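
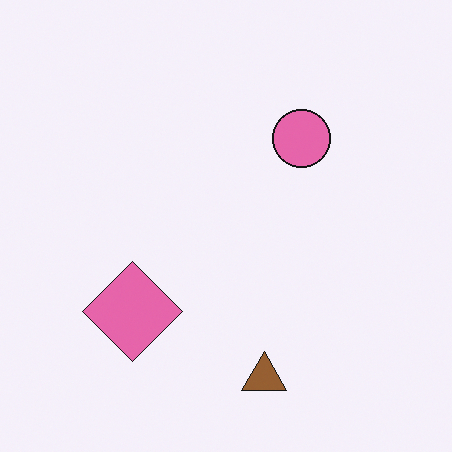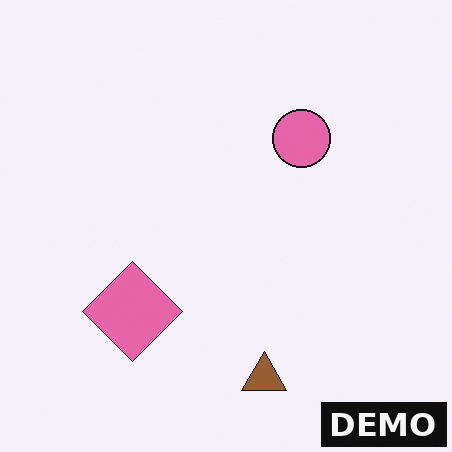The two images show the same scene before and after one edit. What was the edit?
Watermarked with the text "DEMO" in the lower-right corner.

A dark label reading "DEMO" appears in the lower-right corner.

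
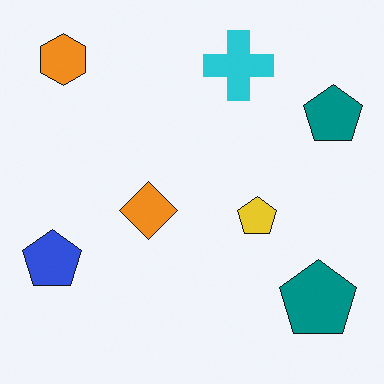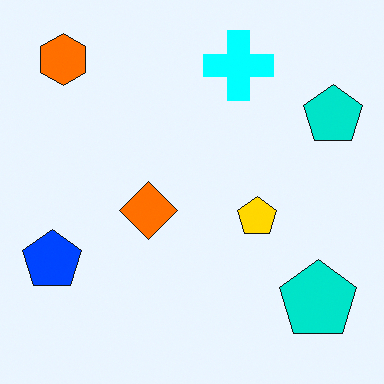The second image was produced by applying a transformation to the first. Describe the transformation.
Made much more vivid (saturation change).

All colors are more vivid — a global saturation change.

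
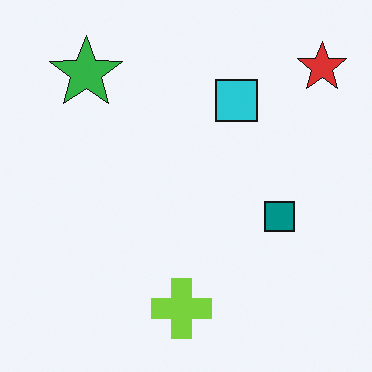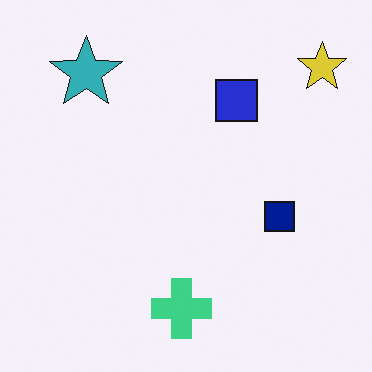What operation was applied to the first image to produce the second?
The second image is the first hue-shifted by a small amount.

Every shape's color has rotated by the same amount around the hue wheel — a uniform hue shift.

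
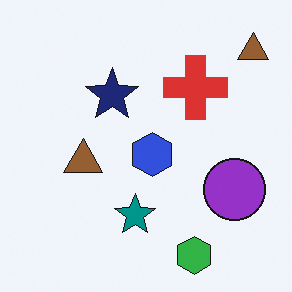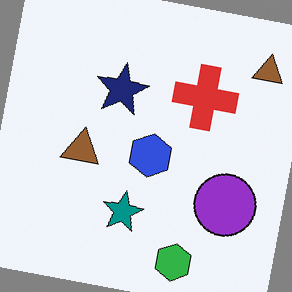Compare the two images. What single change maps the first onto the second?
Rotated clockwise by a few degrees.

Every shape is tilted by the same angle and the image corners show triangular fill wedges — a whole-image rotation by a non-right angle.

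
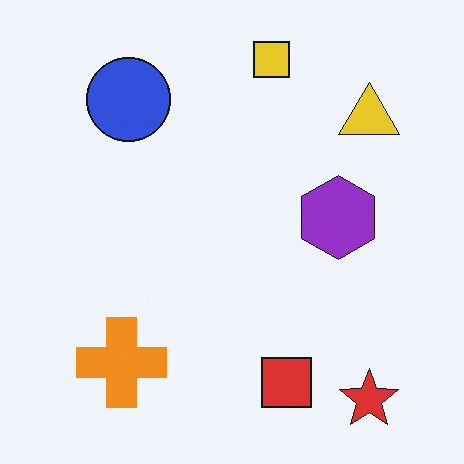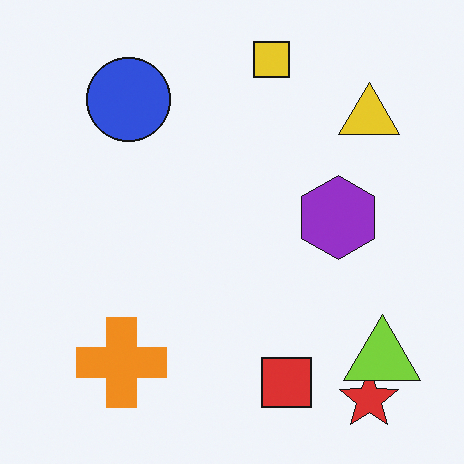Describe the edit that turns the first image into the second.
This is the original image overlaid with an additional lime triangle.

A lime triangle appears in the second image that is absent from the first.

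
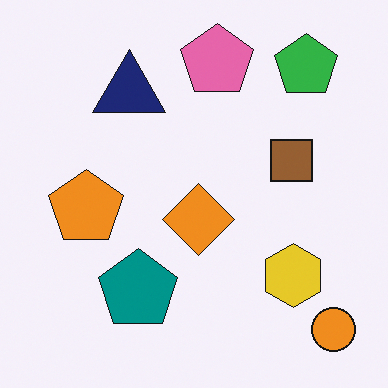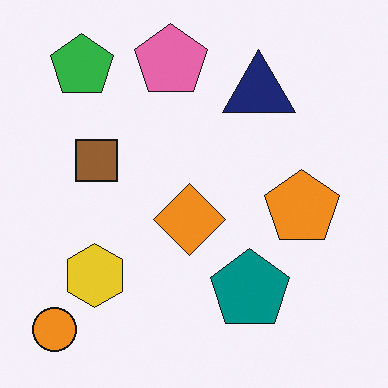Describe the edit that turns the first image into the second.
The second image is the first flipped horizontally (left ↔ right).

The orange circle is in the bottom-right of the first image and the bottom-left of the second — shapes on opposite sides of the vertical midline have swapped in a mirror flip.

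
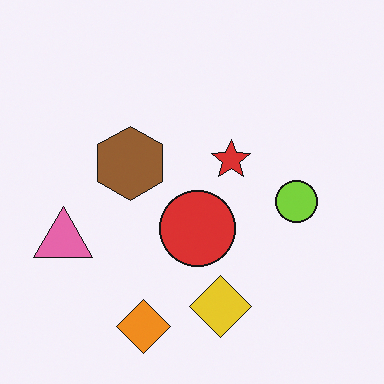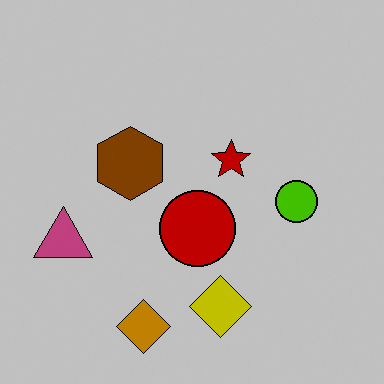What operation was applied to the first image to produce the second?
The transformation is: aggressively posterized.

Each flat color has snapped to a coarser quantized level — most visibly, the near-white background has dropped to a flat grey.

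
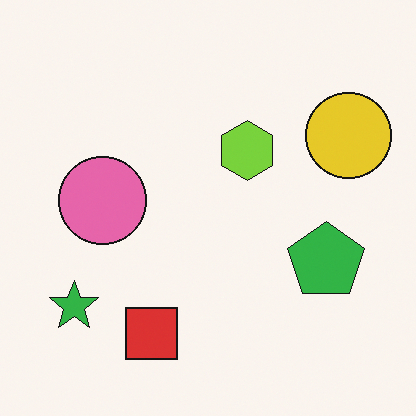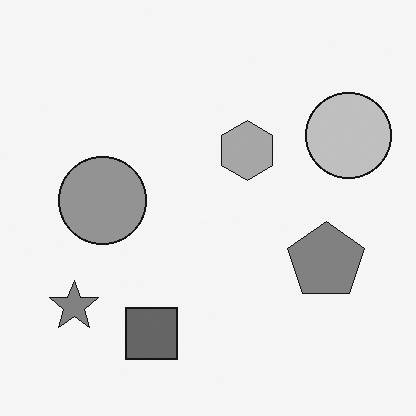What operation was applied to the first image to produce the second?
The transformation is: converted to grayscale.

All color is removed — every shape is now a shade of grey.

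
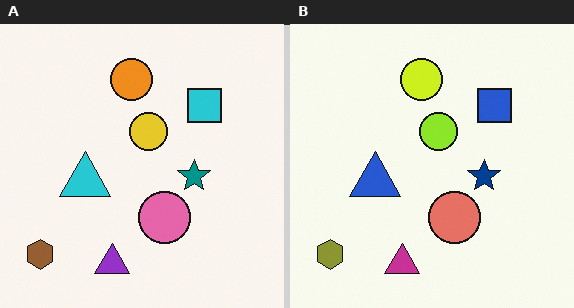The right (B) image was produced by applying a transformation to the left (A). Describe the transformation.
Hue-shifted slightly.

Every shape's color has rotated by the same amount around the hue wheel — a uniform hue shift.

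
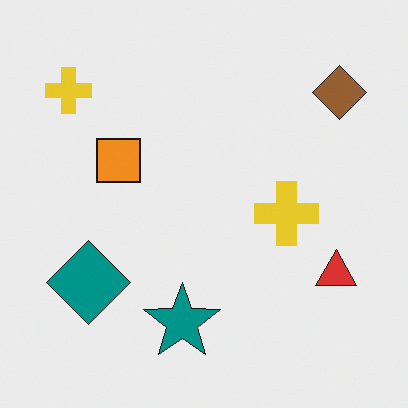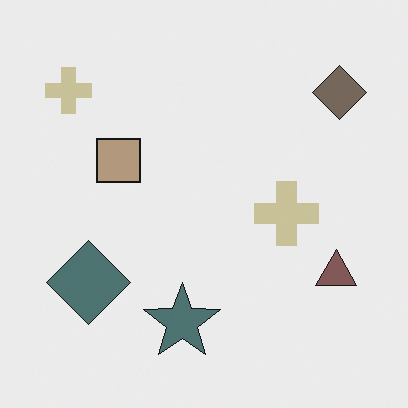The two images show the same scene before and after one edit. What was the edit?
The second image is the first made much more muted (saturation change).

All colors are more muted and greyish — a global saturation change.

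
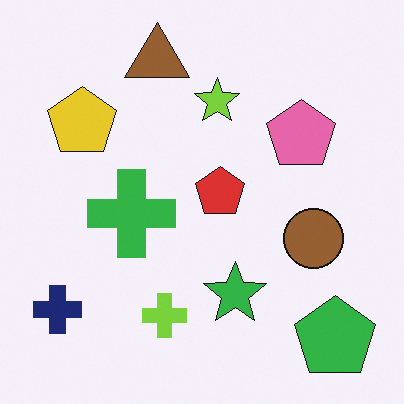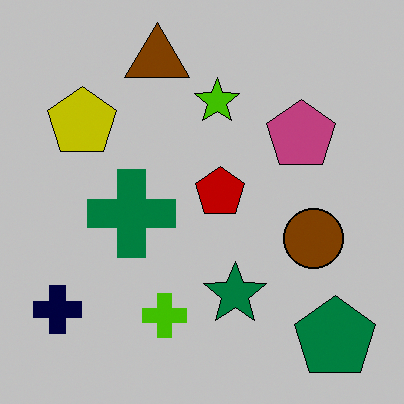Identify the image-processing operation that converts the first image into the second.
This is the original image heavily posterized to just a handful of flat colors.

Each flat color has snapped to a coarser quantized level — most visibly, the near-white background has dropped to a flat grey.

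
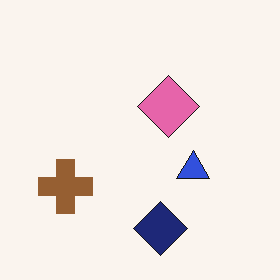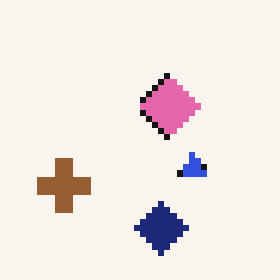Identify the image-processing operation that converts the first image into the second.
This is the original image pixelated into visible square blocks.

Shapes are reduced to large square blocks; fine edges and outlines are lost — a downscale-then-upscale (mosaic) effect.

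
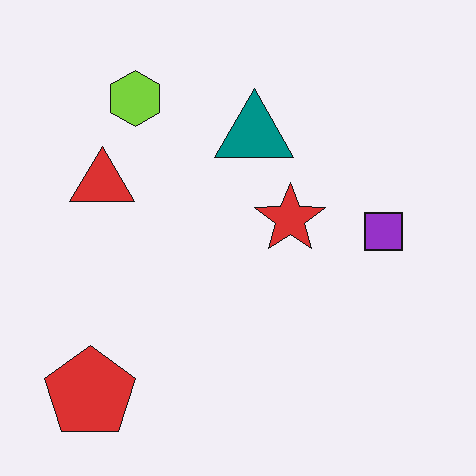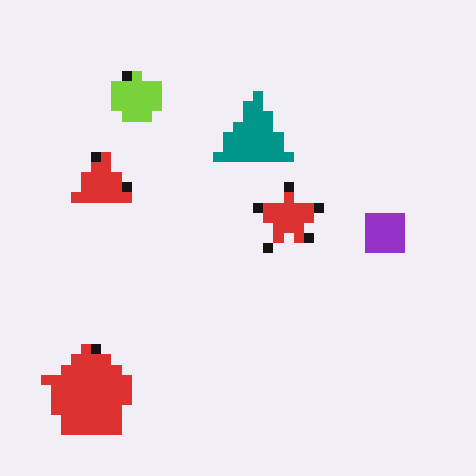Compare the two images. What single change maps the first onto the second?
The transformation is: coarsely pixelated.

Shapes are reduced to large square blocks; fine edges and outlines are lost — a downscale-then-upscale (mosaic) effect.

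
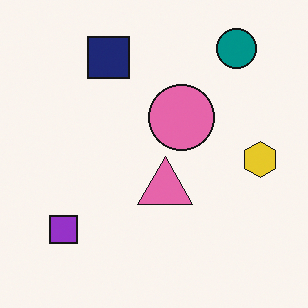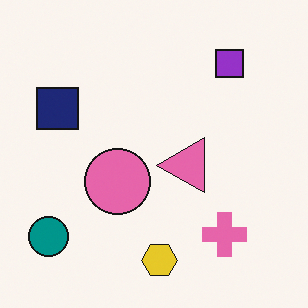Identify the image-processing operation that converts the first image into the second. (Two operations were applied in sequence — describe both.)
The image was transposed (reflected across the top-left ↔ bottom-right diagonal), then overlaid with an additional pink cross.

Shapes have swapped their row and column positions — what was in the top-right is now in the bottom-left — a diagonal reflection. A pink cross appears in the second image that is absent from the first.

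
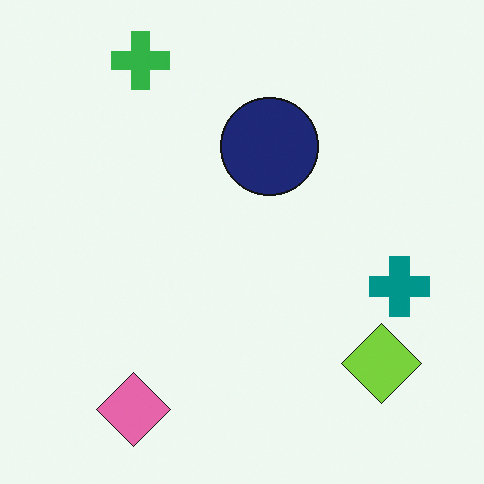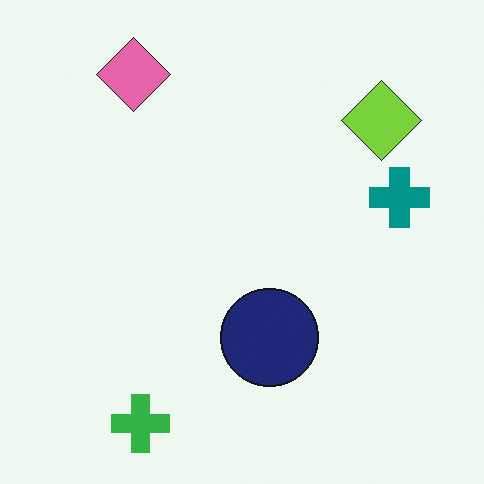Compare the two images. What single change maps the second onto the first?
It was flipped vertically (top ↔ bottom).

The green cross is in the bottom-left of the second image and the top-left of the first — shapes on opposite sides of the horizontal midline have swapped in a mirror flip.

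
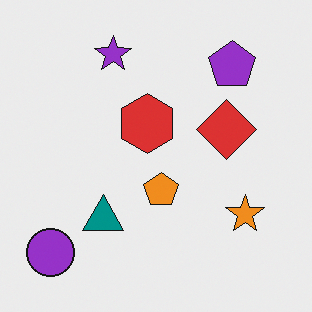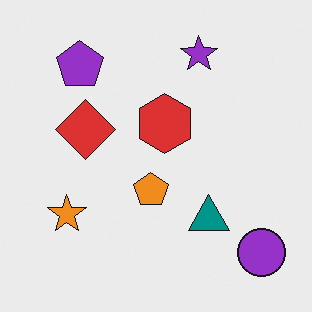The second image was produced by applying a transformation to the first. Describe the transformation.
It was flipped horizontally (left ↔ right).

The purple circle is in the bottom-left of the first image and the bottom-right of the second — shapes on opposite sides of the vertical midline have swapped in a mirror flip.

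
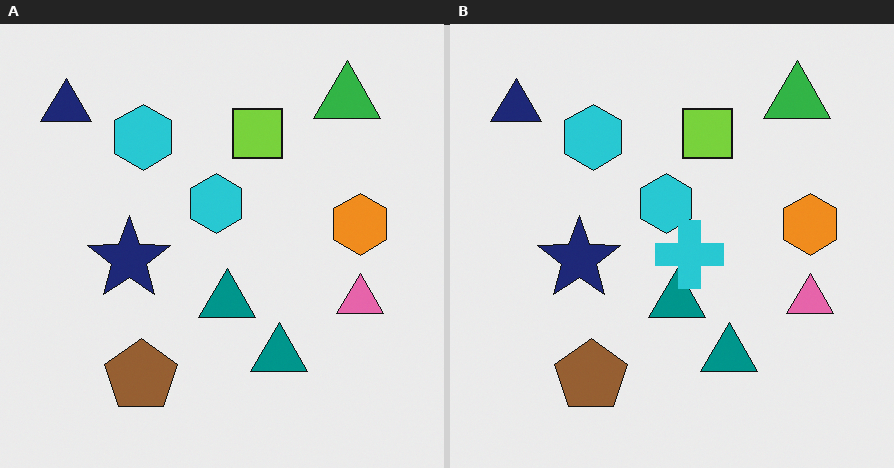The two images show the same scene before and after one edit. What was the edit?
The transformation is: overlaid with an additional cyan cross.

A cyan cross appears in the right (B) image that is absent from the left (A).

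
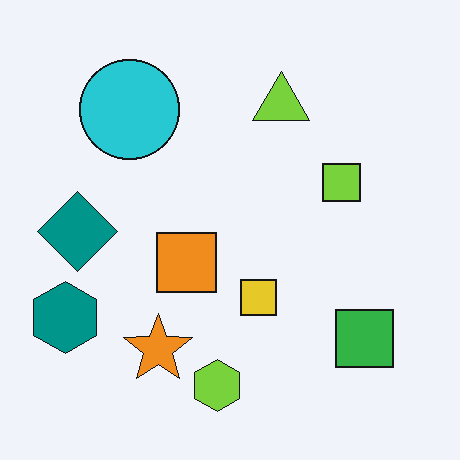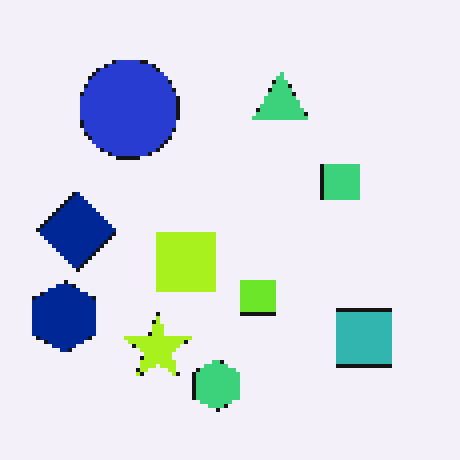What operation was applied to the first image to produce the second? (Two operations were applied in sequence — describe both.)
The image was hue-shifted slightly, then lightly pixelated (a mild mosaic effect).

Every shape's color has rotated by the same amount around the hue wheel — a uniform hue shift. Shapes are reduced to large square blocks; fine edges and outlines are lost — a downscale-then-upscale (mosaic) effect.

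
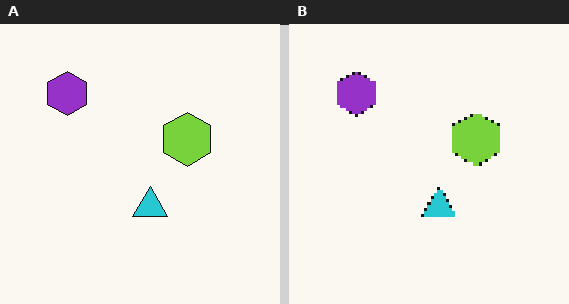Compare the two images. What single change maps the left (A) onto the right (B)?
Lightly pixelated (a mild mosaic effect).

Shapes are reduced to large square blocks; fine edges and outlines are lost — a downscale-then-upscale (mosaic) effect.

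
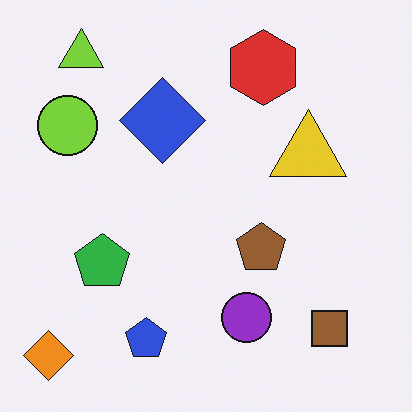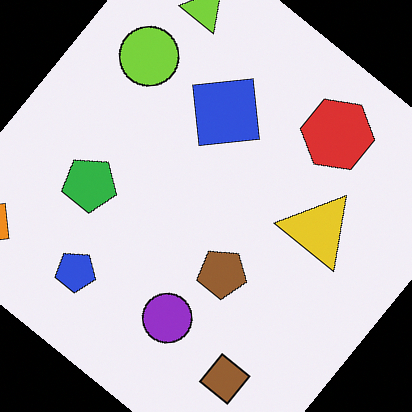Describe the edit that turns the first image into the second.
This is the original image rotated clockwise by a large amount — several tens of degrees.

Every shape is tilted by the same angle and the image corners show triangular fill wedges — a whole-image rotation by a non-right angle.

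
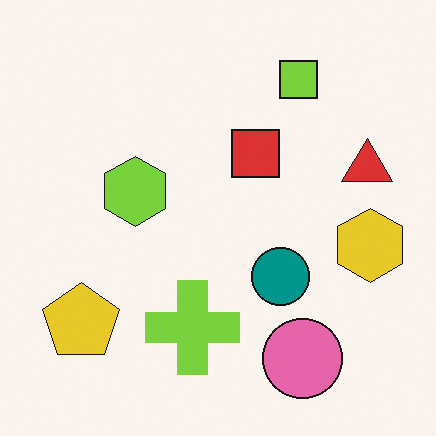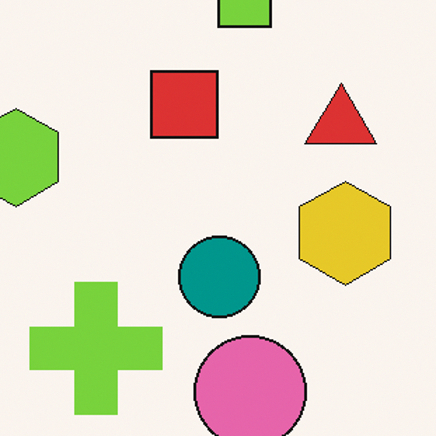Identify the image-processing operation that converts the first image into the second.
The image was cropped to a modestly smaller region and rescaled.

The visible shapes are larger and the field of view is narrower; shapes near the original edges may be partly or wholly outside the frame — a crop-and-rescale.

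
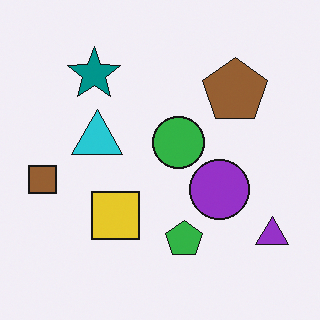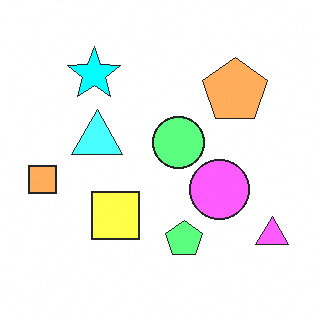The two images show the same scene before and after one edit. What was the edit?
The image was noticeably brightened.

Every pixel — background and shapes alike — is uniformly brightened.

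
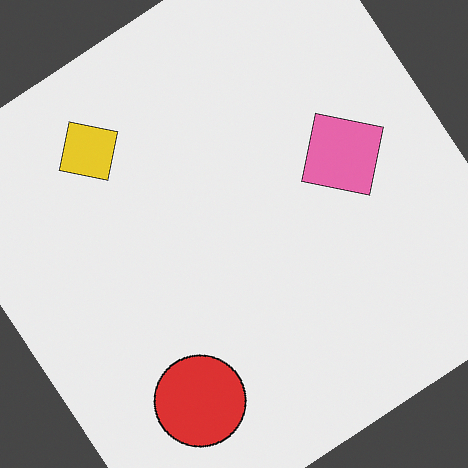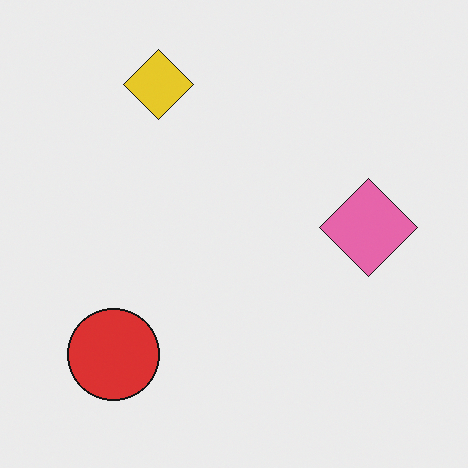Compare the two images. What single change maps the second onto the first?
It was rotated counter-clockwise by a large amount — several tens of degrees.

Every shape is tilted by the same angle and the image corners show triangular fill wedges — a whole-image rotation by a non-right angle.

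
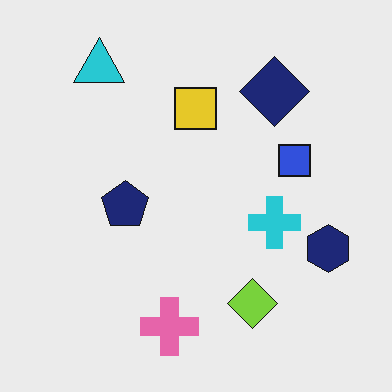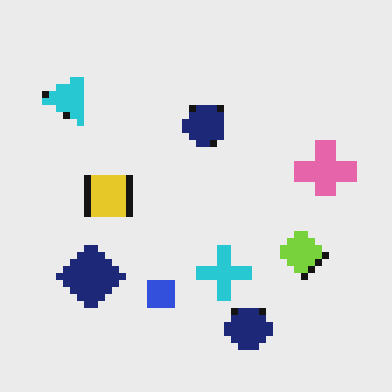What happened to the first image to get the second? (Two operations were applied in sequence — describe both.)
The second image is the first pixelated into visible square blocks, then transposed (reflected across the top-left ↔ bottom-right diagonal).

Shapes are reduced to large square blocks; fine edges and outlines are lost — a downscale-then-upscale (mosaic) effect. Shapes have swapped their row and column positions — what was in the top-right is now in the bottom-left — a diagonal reflection.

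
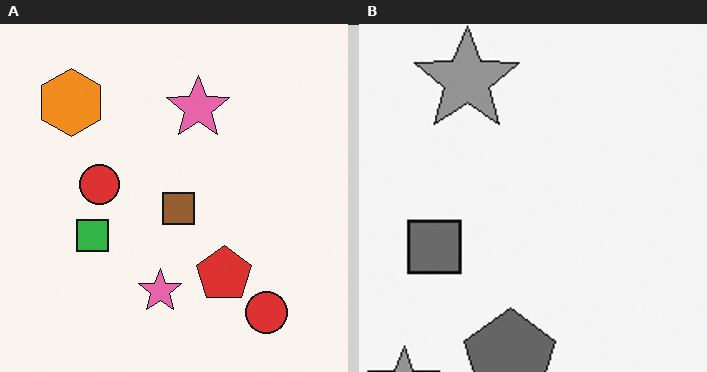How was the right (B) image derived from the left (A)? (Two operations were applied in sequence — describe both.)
The right (B) image is the left (A) converted to grayscale, then cropped to a noticeably smaller region and rescaled.

All color is removed — every shape is now a shade of grey. The visible shapes are larger and the field of view is narrower; shapes near the original edges may be partly or wholly outside the frame — a crop-and-rescale.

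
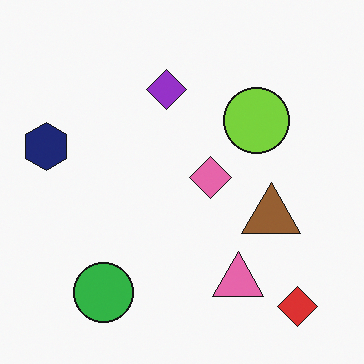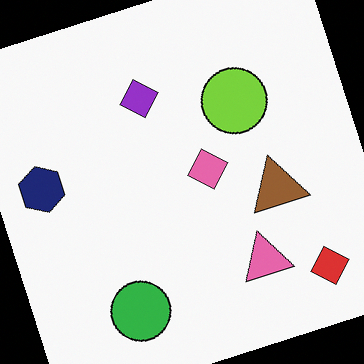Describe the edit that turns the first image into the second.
The transformation is: rotated counter-clockwise by a moderate amount.

Every shape is tilted by the same angle and the image corners show triangular fill wedges — a whole-image rotation by a non-right angle.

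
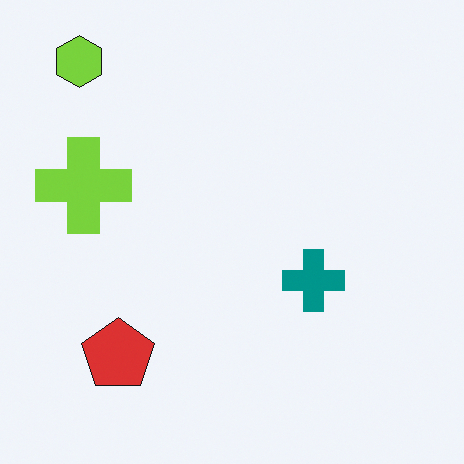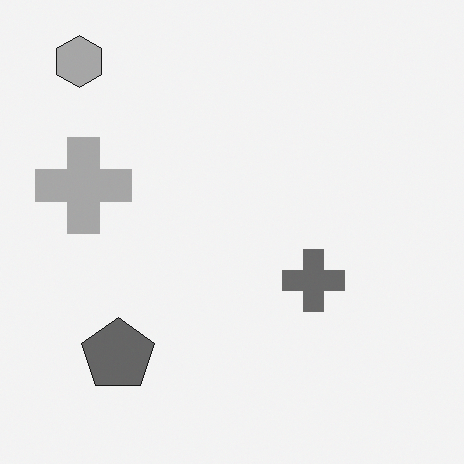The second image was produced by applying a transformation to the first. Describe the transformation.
The image was converted to grayscale.

All color is removed — every shape is now a shade of grey.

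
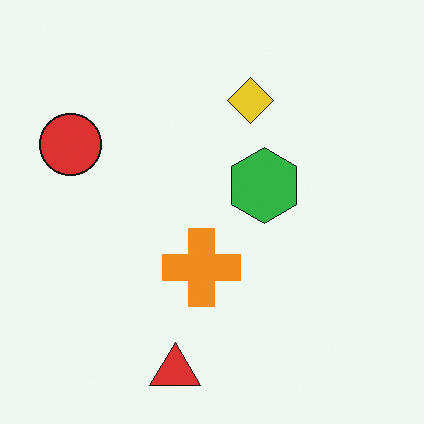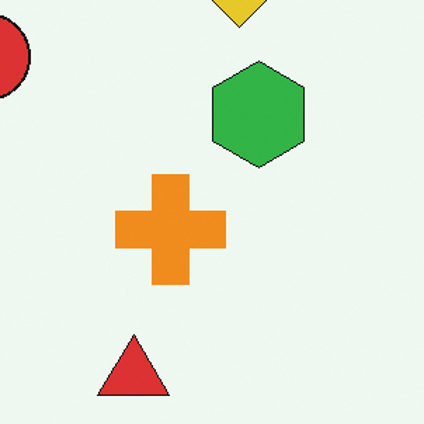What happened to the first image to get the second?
This is the original image cropped slightly and scaled back up.

The visible shapes are larger and the field of view is narrower; shapes near the original edges may be partly or wholly outside the frame — a crop-and-rescale.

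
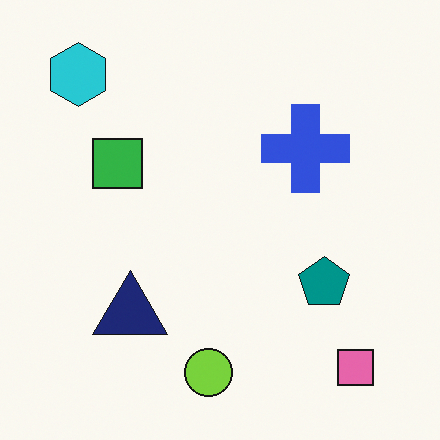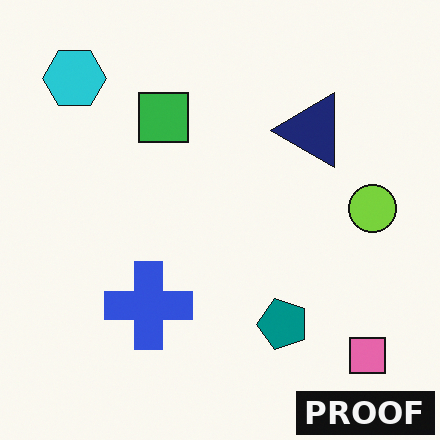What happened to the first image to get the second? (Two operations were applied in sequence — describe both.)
Transposed (reflected across the top-left ↔ bottom-right diagonal), then watermarked with the text "PROOF" in the lower-right corner.

Shapes have swapped their row and column positions — what was in the top-right is now in the bottom-left — a diagonal reflection. A dark label reading "PROOF" appears in the lower-right corner.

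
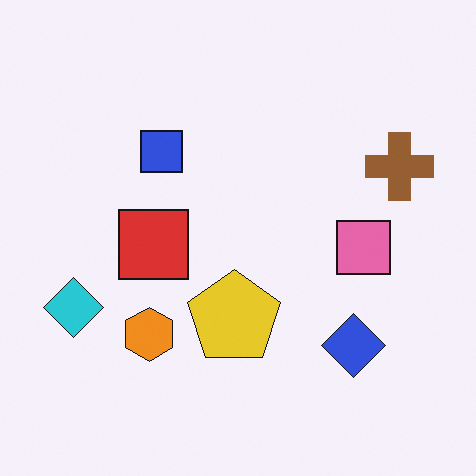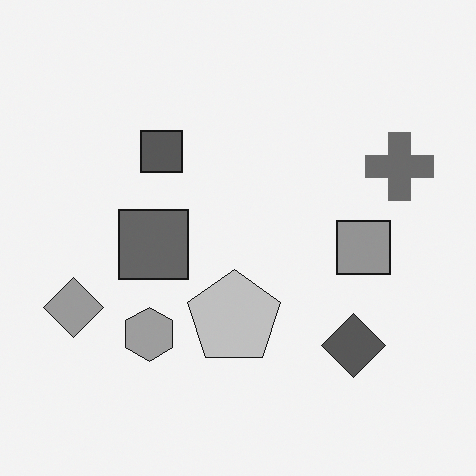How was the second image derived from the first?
It was converted to grayscale.

All color is removed — every shape is now a shade of grey.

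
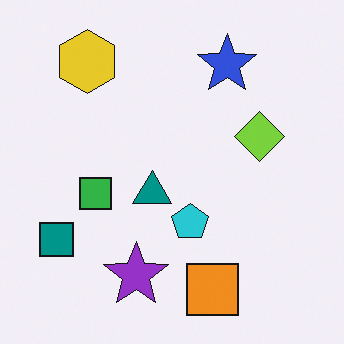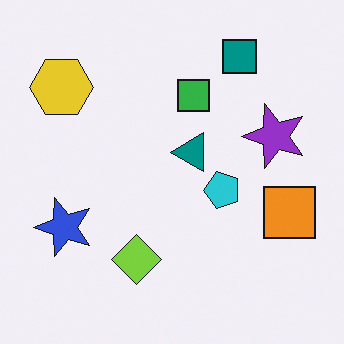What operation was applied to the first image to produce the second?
The image was transposed (reflected across the top-left ↔ bottom-right diagonal).

Shapes have swapped their row and column positions — what was in the top-right is now in the bottom-left — a diagonal reflection.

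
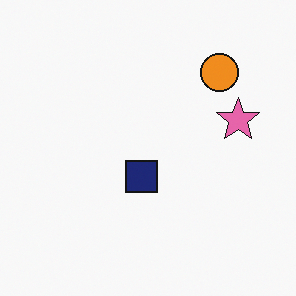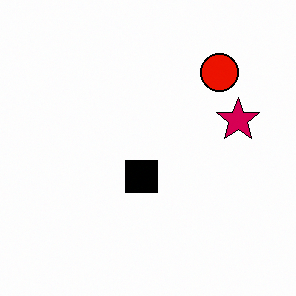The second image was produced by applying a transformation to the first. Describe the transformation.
This is the original image boosted in contrast.

Tones are pushed away from mid-grey across the whole image — a global contrast change.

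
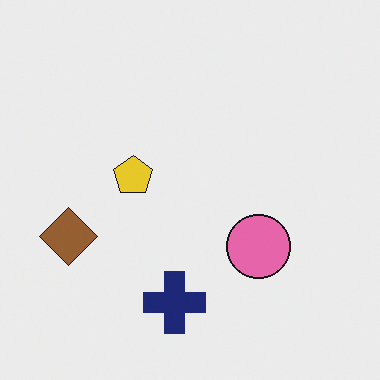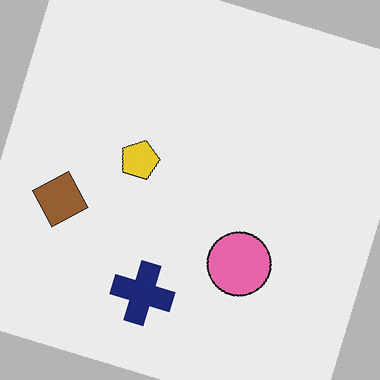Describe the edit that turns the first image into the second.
Rotated clockwise by a moderate amount.

Every shape is tilted by the same angle and the image corners show triangular fill wedges — a whole-image rotation by a non-right angle.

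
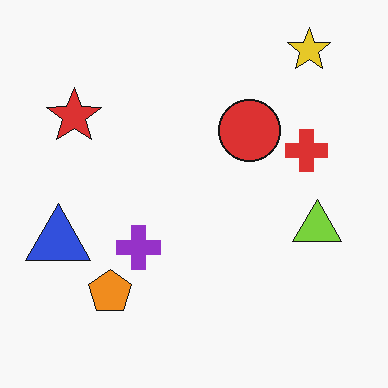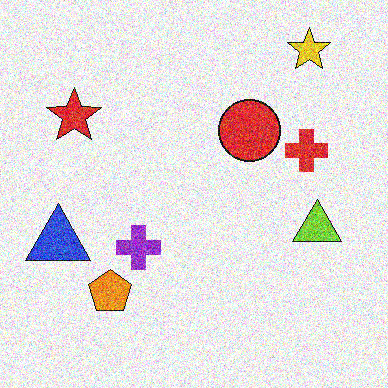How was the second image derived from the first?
The transformation is: degraded with a thick layer of grain.

Random speckle covers the whole image, including the flat background.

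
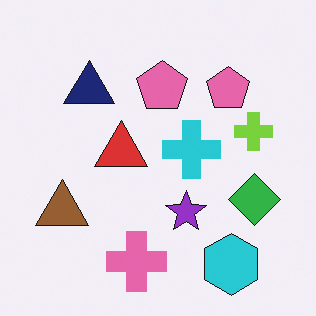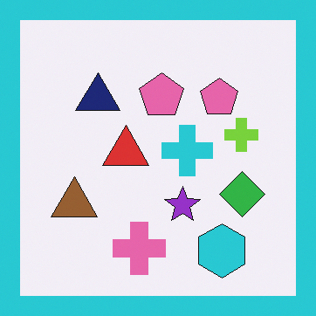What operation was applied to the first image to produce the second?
This is the original image framed with a cyan border.

A solid cyan frame runs around the edge of the second image, with the content slightly shrunk inside it.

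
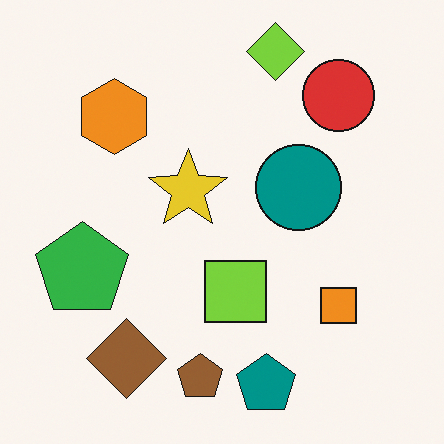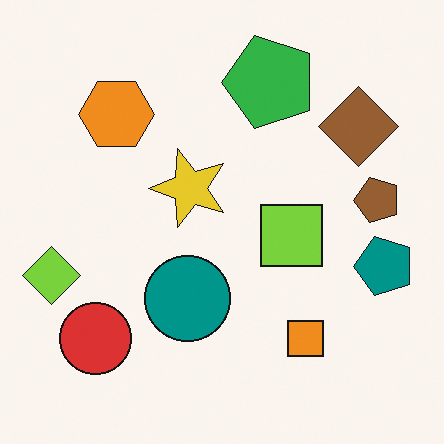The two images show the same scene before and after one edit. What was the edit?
The transformation is: transposed (reflected across the top-left ↔ bottom-right diagonal).

Shapes have swapped their row and column positions — what was in the top-right is now in the bottom-left — a diagonal reflection.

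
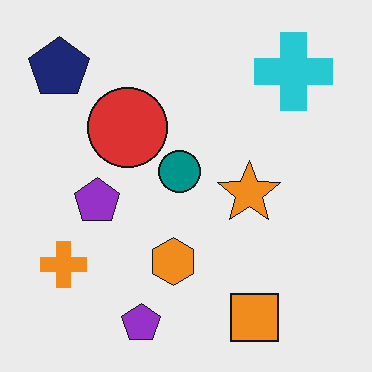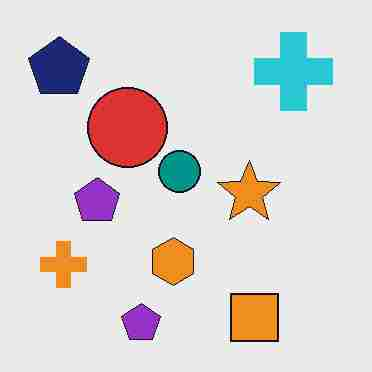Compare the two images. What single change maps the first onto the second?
This is the original image degraded with heavy JPEG compression.

Blocky 8×8 compression artifacts appear around shape edges and the flat background shows ringing — characteristic JPEG degradation.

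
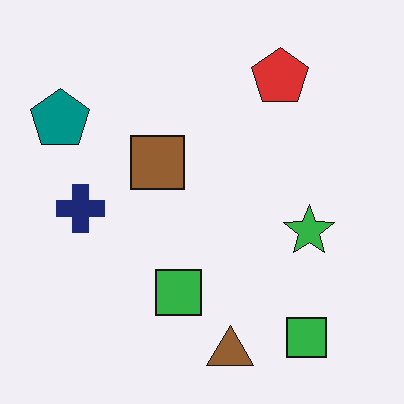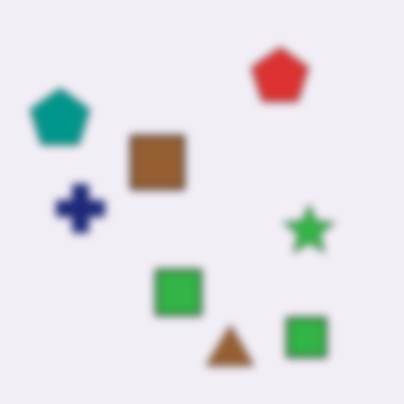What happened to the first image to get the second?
The second image is the first moderately blurred.

Shape edges and outlines are uniformly softened across the whole image.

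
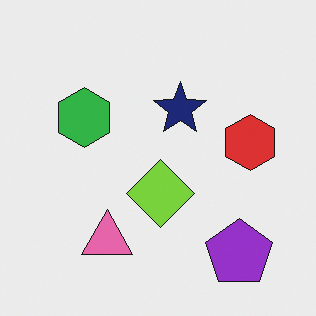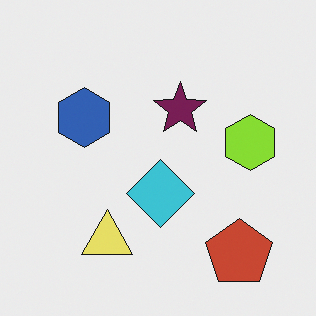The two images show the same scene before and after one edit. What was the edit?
Hue-shifted noticeably.

Every shape's color has rotated by the same amount around the hue wheel — a uniform hue shift.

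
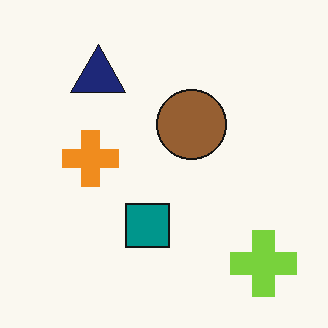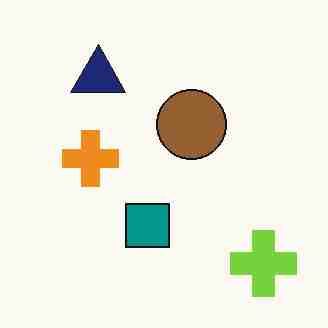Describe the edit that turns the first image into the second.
Heavily JPEG-compressed with obvious blocking artifacts.

Blocky 8×8 compression artifacts appear around shape edges and the flat background shows ringing — characteristic JPEG degradation.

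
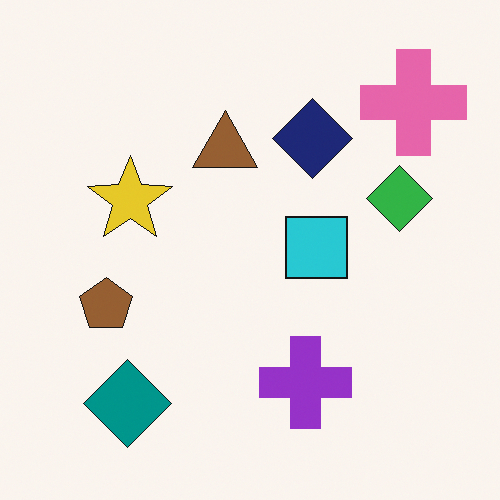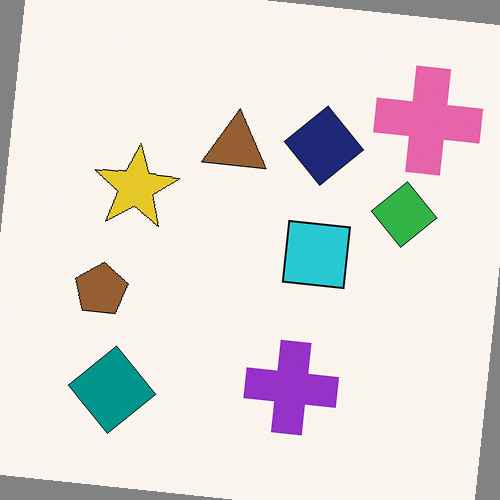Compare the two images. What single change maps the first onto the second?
The image was rotated clockwise by a slight angle.

Every shape is tilted by the same angle and the image corners show triangular fill wedges — a whole-image rotation by a non-right angle.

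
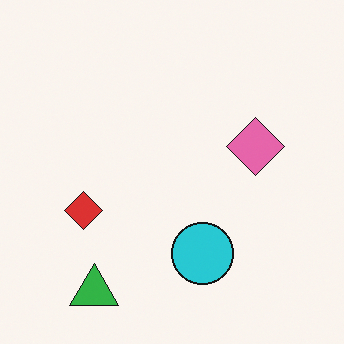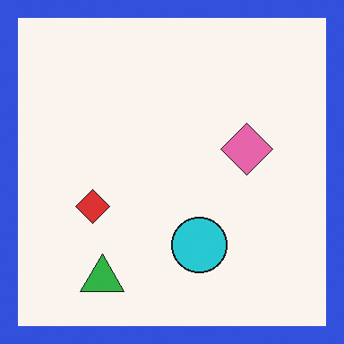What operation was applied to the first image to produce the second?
The second image is the first framed with a blue border.

A solid blue frame runs around the edge of the second image, with the content slightly shrunk inside it.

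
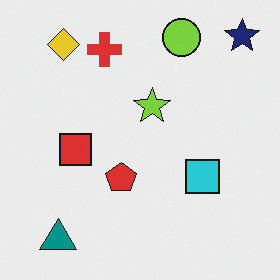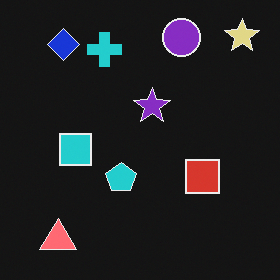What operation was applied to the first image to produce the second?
The transformation is: color-inverted (negative).

The light background has become dark and every shape's color is its complement — a photographic negative.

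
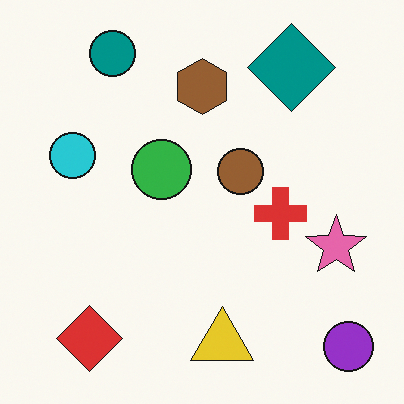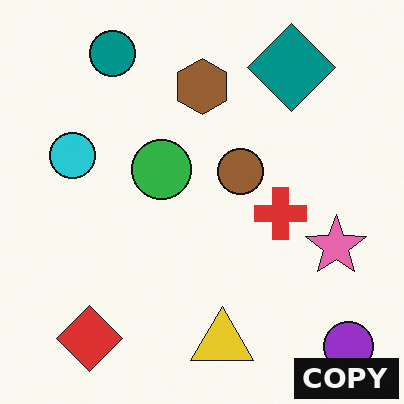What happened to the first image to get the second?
It was watermarked with the text "COPY" in the lower-right corner.

A dark label reading "COPY" appears in the lower-right corner.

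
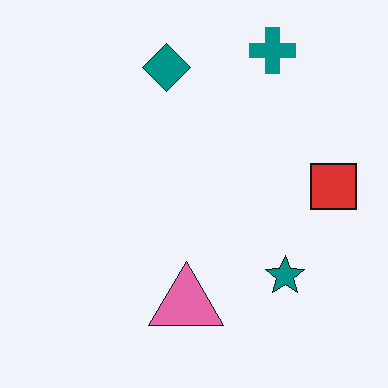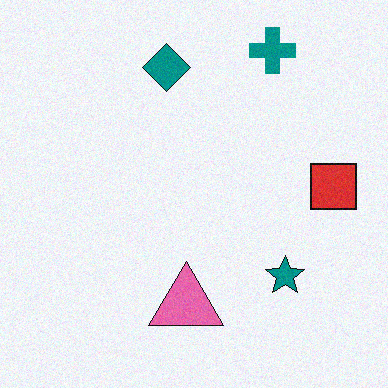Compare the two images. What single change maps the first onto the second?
The transformation is: degraded with a light layer of grain.

Random speckle covers the whole image, including the flat background.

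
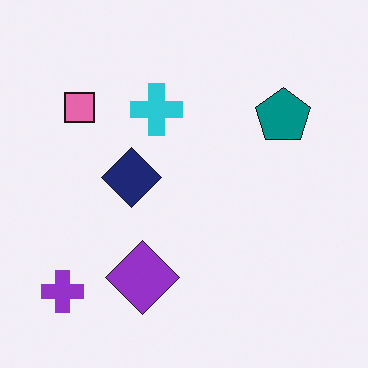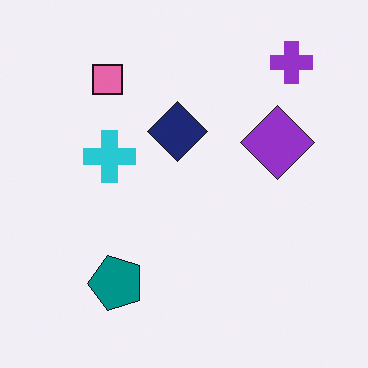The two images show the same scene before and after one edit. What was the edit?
The transformation is: transposed (reflected across the top-left ↔ bottom-right diagonal).

Shapes have swapped their row and column positions — what was in the top-right is now in the bottom-left — a diagonal reflection.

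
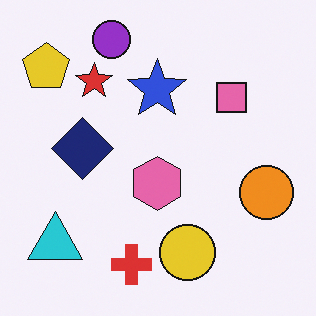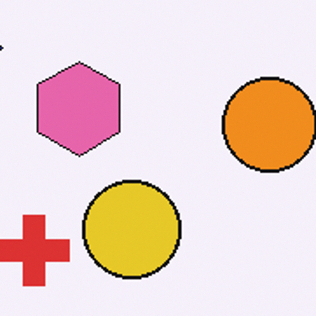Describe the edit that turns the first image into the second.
The second image is the first cropped to a noticeably smaller region and rescaled.

The visible shapes are larger and the field of view is narrower; shapes near the original edges may be partly or wholly outside the frame — a crop-and-rescale.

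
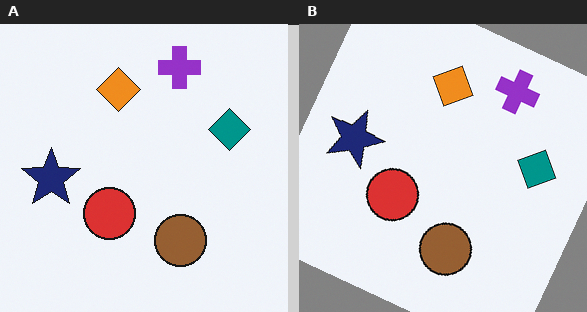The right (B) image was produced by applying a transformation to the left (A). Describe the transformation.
Rotated clockwise by a clearly visible amount.

Every shape is tilted by the same angle and the image corners show triangular fill wedges — a whole-image rotation by a non-right angle.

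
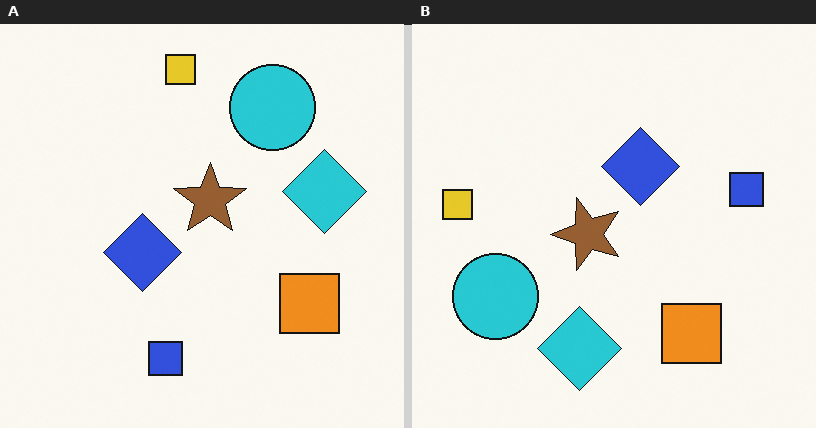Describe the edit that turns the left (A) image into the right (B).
Transposed (reflected across the top-left ↔ bottom-right diagonal).

Shapes have swapped their row and column positions — what was in the top-right is now in the bottom-left — a diagonal reflection.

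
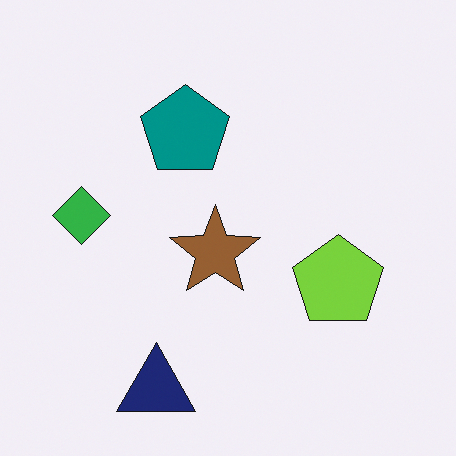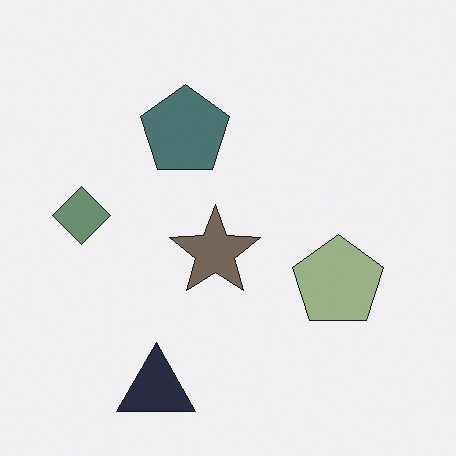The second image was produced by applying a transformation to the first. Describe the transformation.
The image was heavily desaturated.

All colors are more muted and greyish — a global saturation change.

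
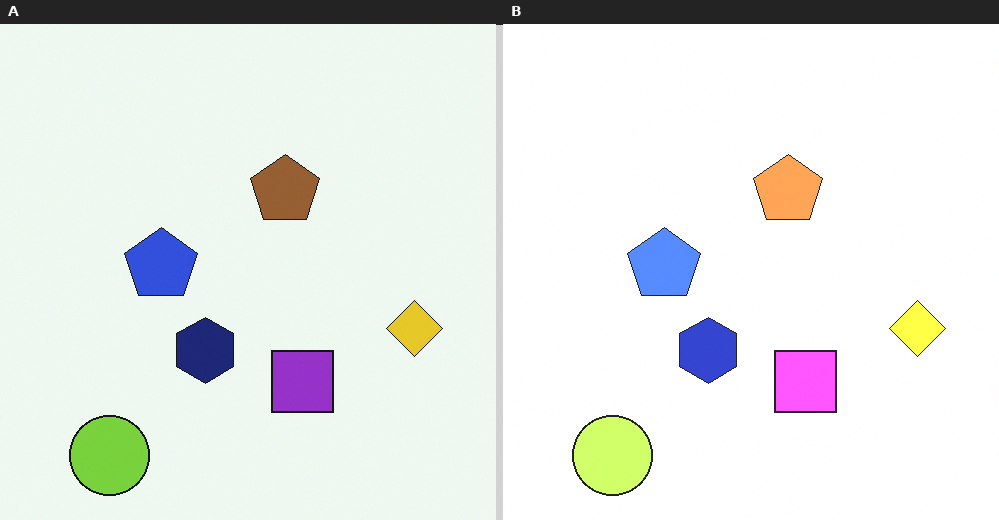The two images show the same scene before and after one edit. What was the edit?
Substantially brightened.

Every pixel — background and shapes alike — is uniformly brightened.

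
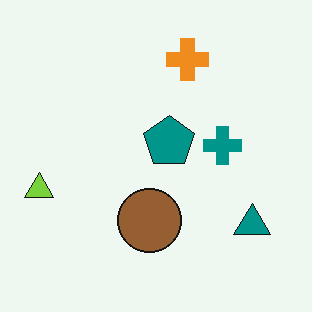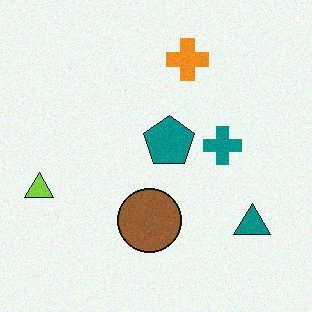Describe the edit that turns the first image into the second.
It was degraded with light additive noise.

Random speckle covers the whole image, including the flat background.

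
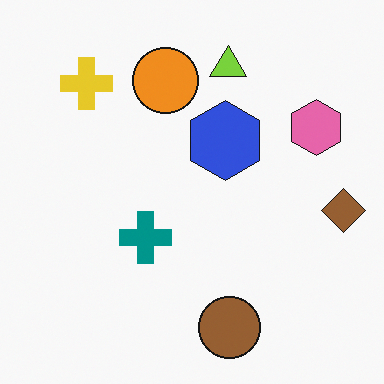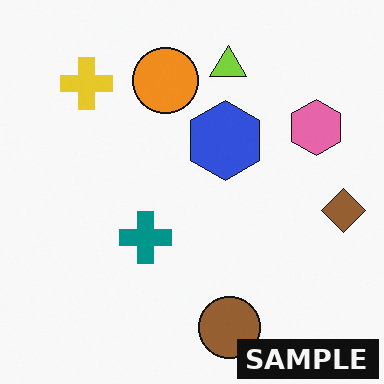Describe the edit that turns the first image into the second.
The transformation is: watermarked with the text "SAMPLE" in the lower-right corner.

A dark label reading "SAMPLE" appears in the lower-right corner.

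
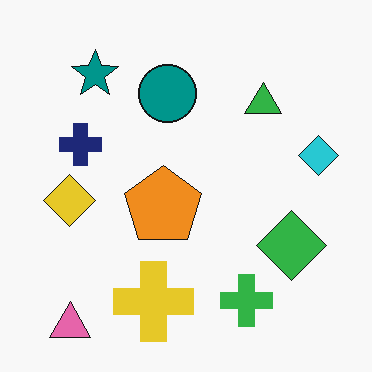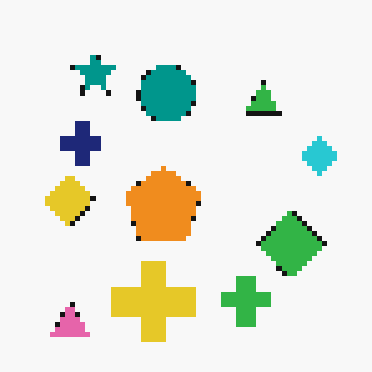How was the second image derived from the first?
The image was lightly pixelated (a mild mosaic effect).

Shapes are reduced to large square blocks; fine edges and outlines are lost — a downscale-then-upscale (mosaic) effect.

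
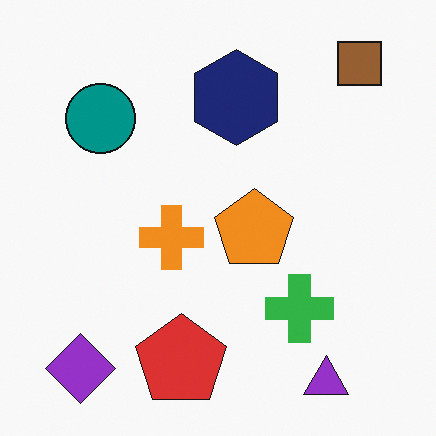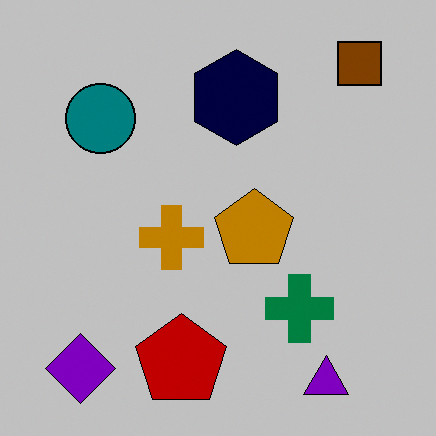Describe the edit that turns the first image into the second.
The second image is the first aggressively posterized.

Each flat color has snapped to a coarser quantized level — most visibly, the near-white background has dropped to a flat grey.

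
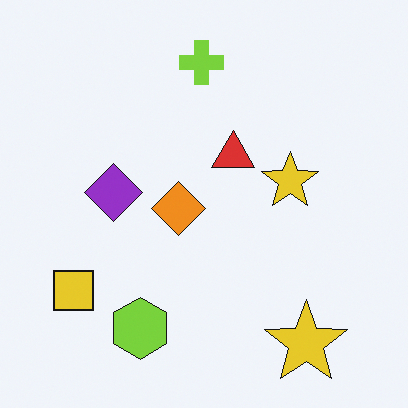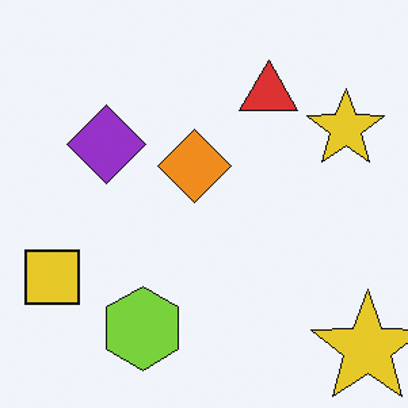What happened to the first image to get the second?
This is the original image cropped to a modestly smaller region and rescaled.

The visible shapes are larger and the field of view is narrower; shapes near the original edges may be partly or wholly outside the frame — a crop-and-rescale.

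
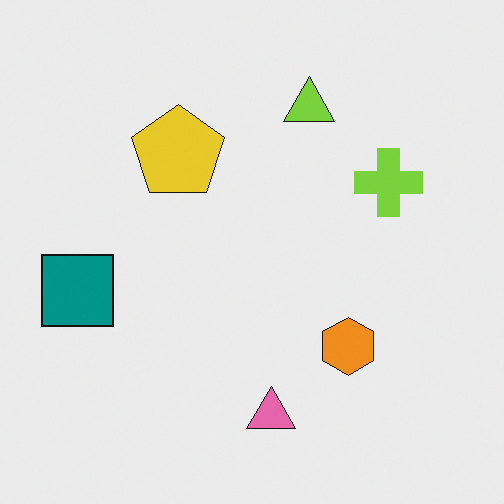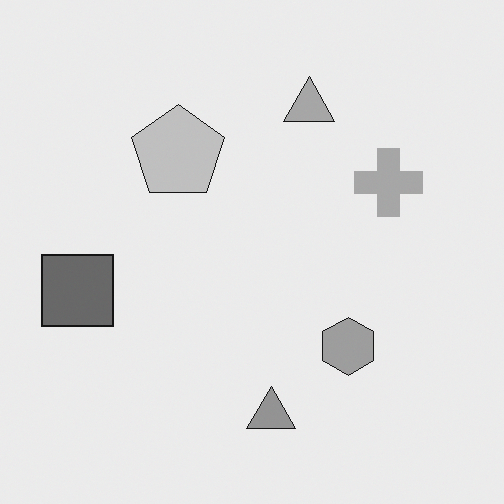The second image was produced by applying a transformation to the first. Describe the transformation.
This is the original image converted to grayscale.

All color is removed — every shape is now a shade of grey.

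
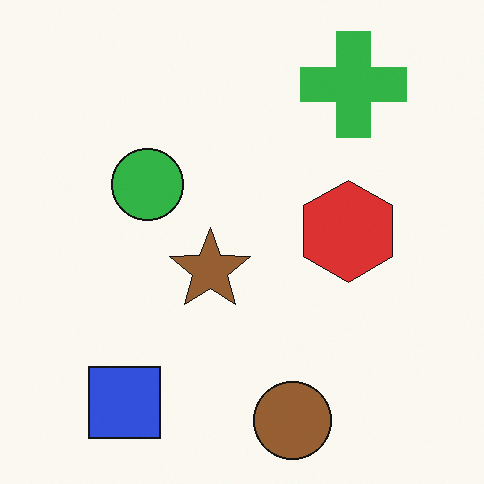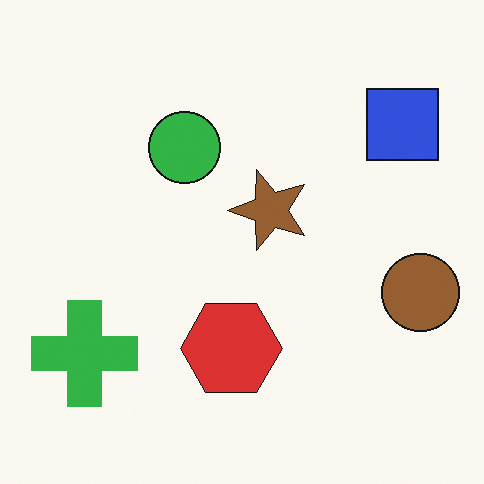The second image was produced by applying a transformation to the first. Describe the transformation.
The transformation is: transposed (reflected across the top-left ↔ bottom-right diagonal).

Shapes have swapped their row and column positions — what was in the top-right is now in the bottom-left — a diagonal reflection.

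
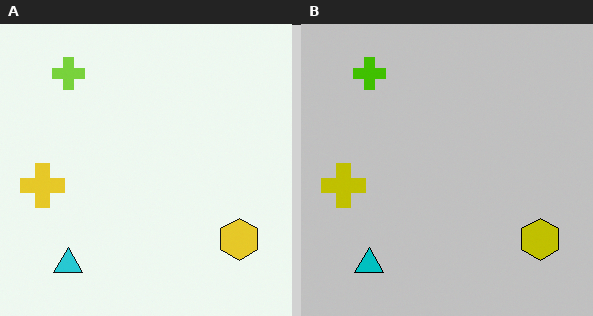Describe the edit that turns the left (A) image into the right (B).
It was heavily posterized to just a handful of flat colors.

Each flat color has snapped to a coarser quantized level — most visibly, the near-white background has dropped to a flat grey.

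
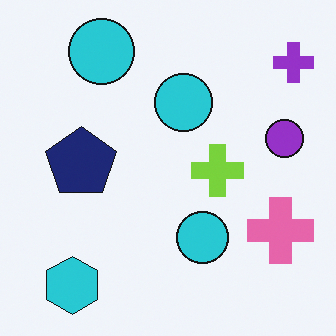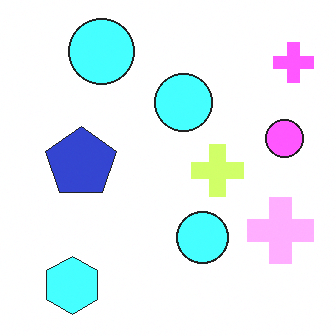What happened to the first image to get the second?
Noticeably brightened.

Every pixel — background and shapes alike — is uniformly brightened.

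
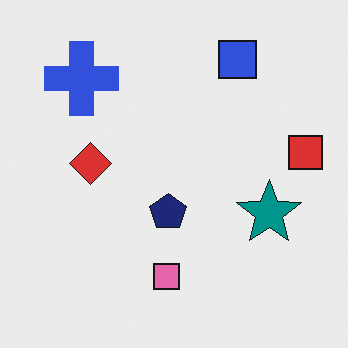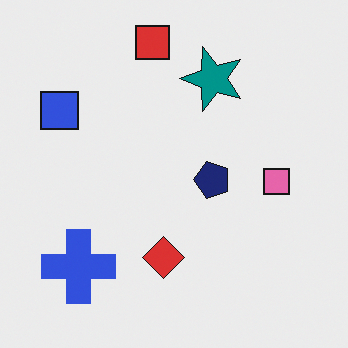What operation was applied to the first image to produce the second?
Rotated 90° counter-clockwise.

The blue cross sits in the top-left of the first image and the bottom-left of the second — consistent with a whole-image 90° counter-clockwise rotation.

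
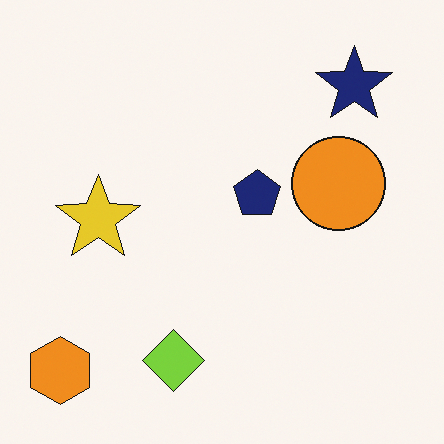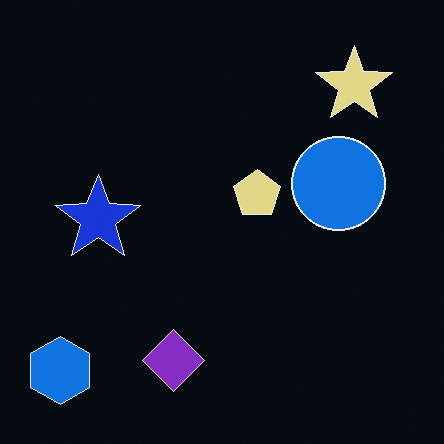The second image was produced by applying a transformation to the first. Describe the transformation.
The image was color-inverted (negative).

The light background has become dark and every shape's color is its complement — a photographic negative.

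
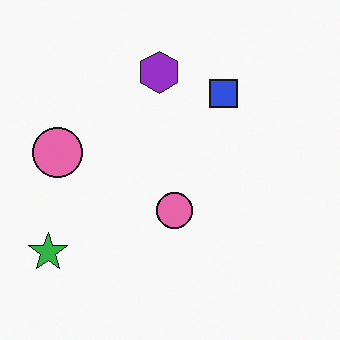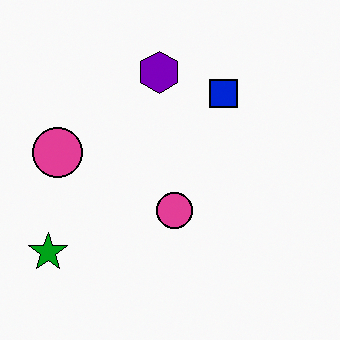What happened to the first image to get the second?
This is the original image given slightly increased contrast.

Tones are pushed away from mid-grey across the whole image — a global contrast change.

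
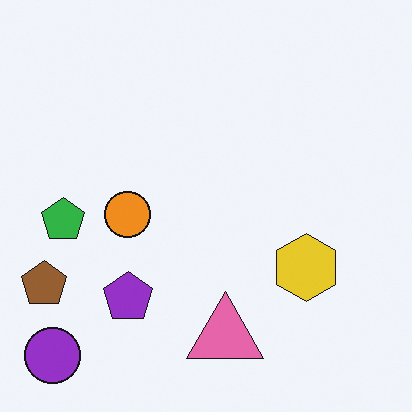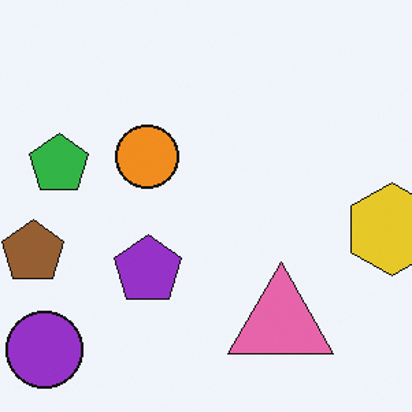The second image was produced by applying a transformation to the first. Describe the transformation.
This is the original image cropped slightly and scaled back up.

The visible shapes are larger and the field of view is narrower; shapes near the original edges may be partly or wholly outside the frame — a crop-and-rescale.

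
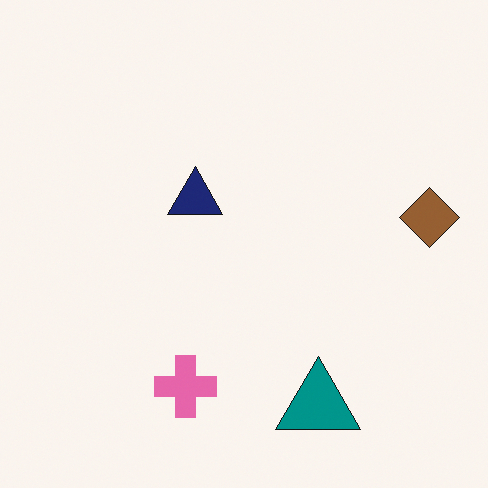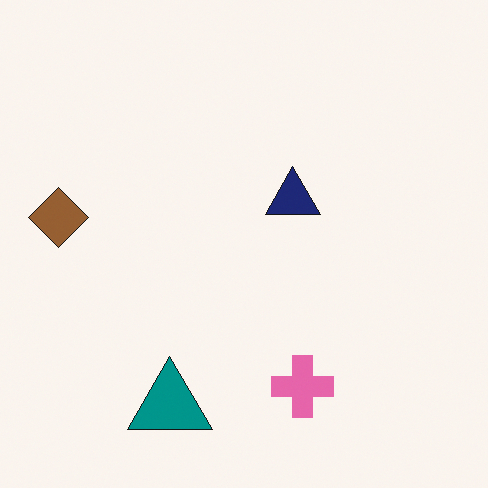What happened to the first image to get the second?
This is the original image flipped horizontally (left ↔ right).

The brown diamond is in the right of the first image and the left of the second — shapes on opposite sides of the vertical midline have swapped in a mirror flip.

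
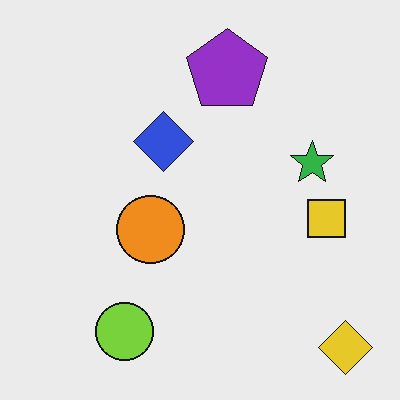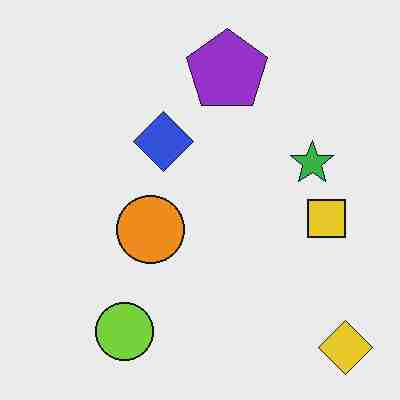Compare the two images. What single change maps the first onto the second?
It was heavily JPEG-compressed with obvious blocking artifacts.

Blocky 8×8 compression artifacts appear around shape edges and the flat background shows ringing — characteristic JPEG degradation.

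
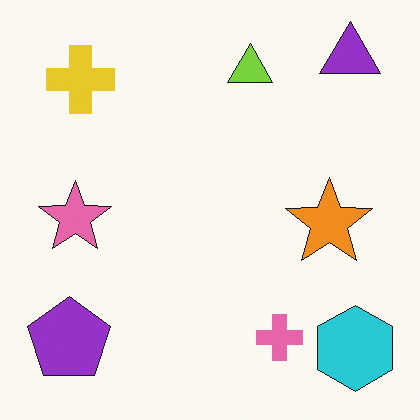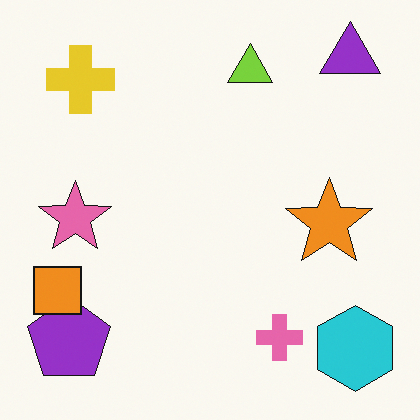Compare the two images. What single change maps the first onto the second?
The image was overlaid with an additional orange square.

An orange square appears in the second image that is absent from the first.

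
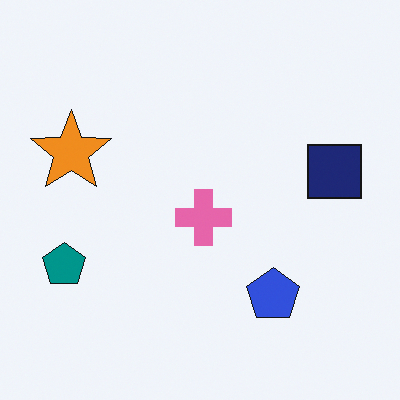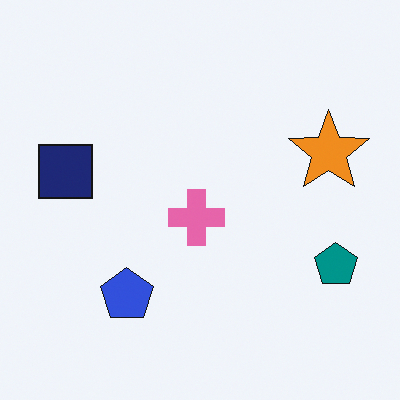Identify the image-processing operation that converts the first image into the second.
The transformation is: flipped horizontally (left ↔ right).

The teal pentagon is in the left of the first image and the right of the second — shapes on opposite sides of the vertical midline have swapped in a mirror flip.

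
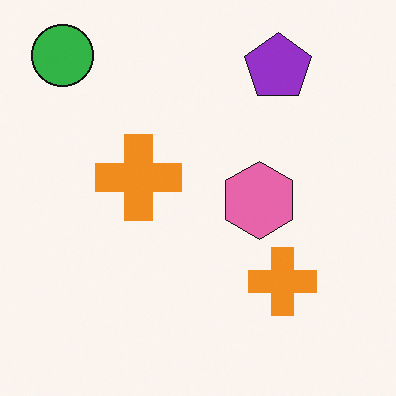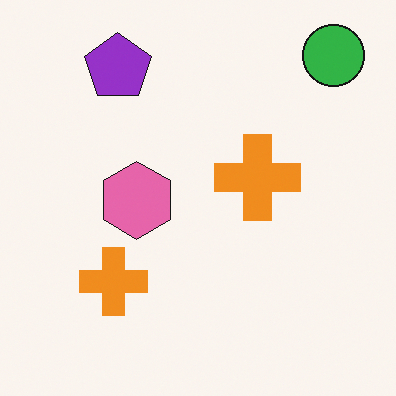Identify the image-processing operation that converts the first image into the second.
This is the original image flipped horizontally (left ↔ right).

The green circle is in the top-left of the first image and the top-right of the second — shapes on opposite sides of the vertical midline have swapped in a mirror flip.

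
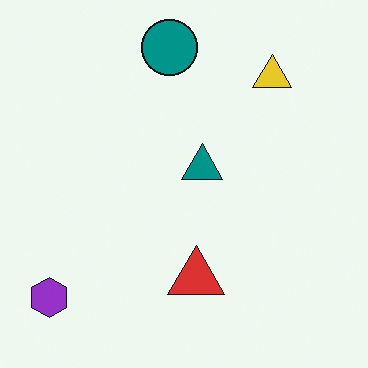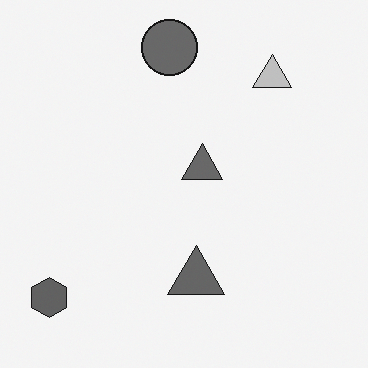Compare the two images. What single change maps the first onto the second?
The transformation is: converted to grayscale.

All color is removed — every shape is now a shade of grey.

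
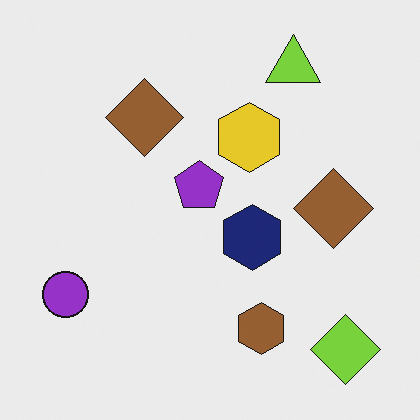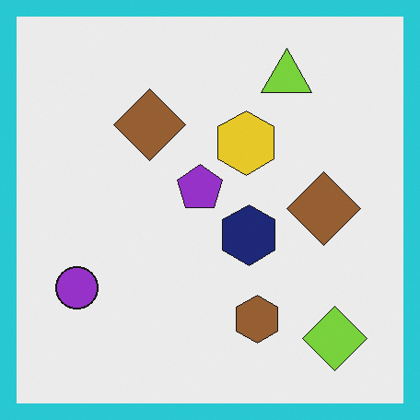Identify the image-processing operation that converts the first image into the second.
The second image is the first framed with a cyan border.

A solid cyan frame runs around the edge of the second image, with the content slightly shrunk inside it.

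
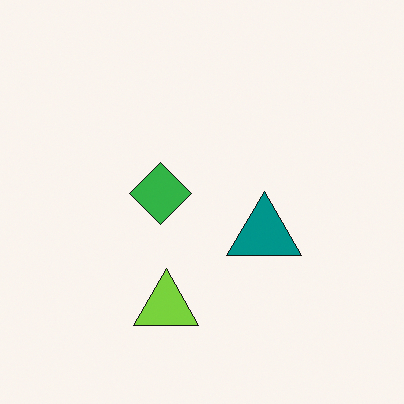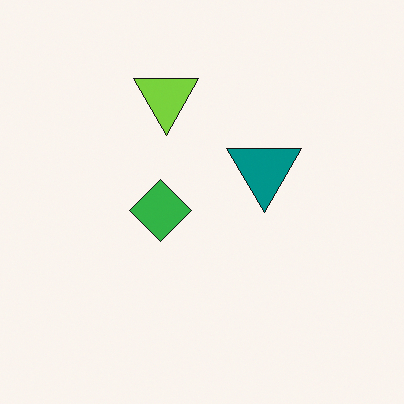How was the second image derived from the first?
It was flipped vertically (top ↔ bottom).

The lime triangle is in the bottom of the first image and the top of the second — shapes on opposite sides of the horizontal midline have swapped in a mirror flip.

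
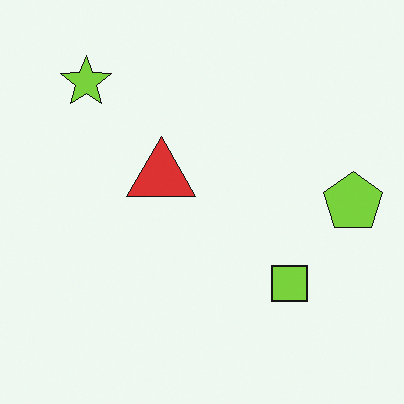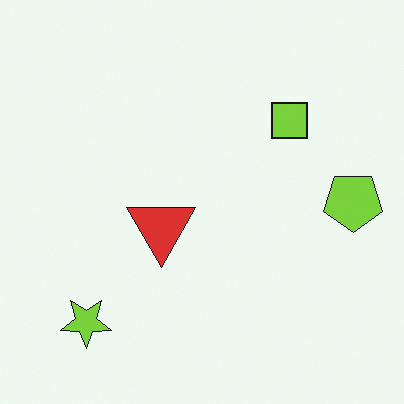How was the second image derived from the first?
The image was flipped vertically (top ↔ bottom).

The lime star is in the top-left of the first image and the bottom-left of the second — shapes on opposite sides of the horizontal midline have swapped in a mirror flip.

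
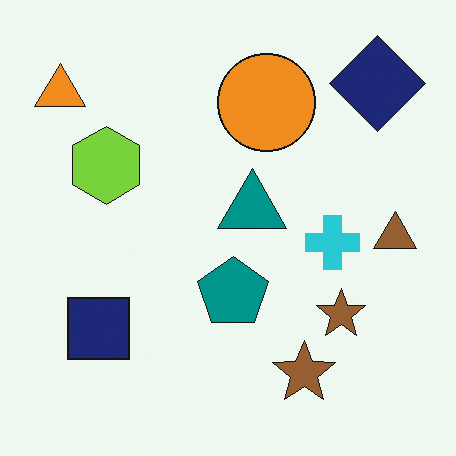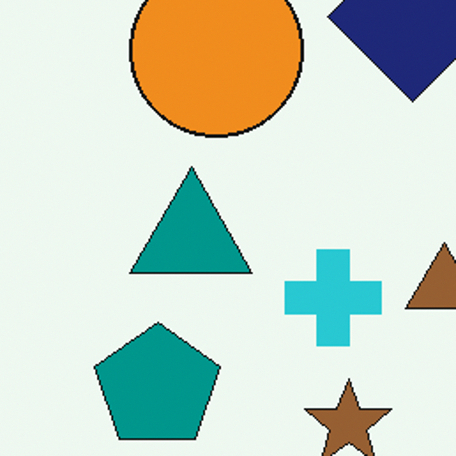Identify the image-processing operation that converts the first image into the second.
This is the original image cropped to a noticeably smaller region and rescaled.

The visible shapes are larger and the field of view is narrower; shapes near the original edges may be partly or wholly outside the frame — a crop-and-rescale.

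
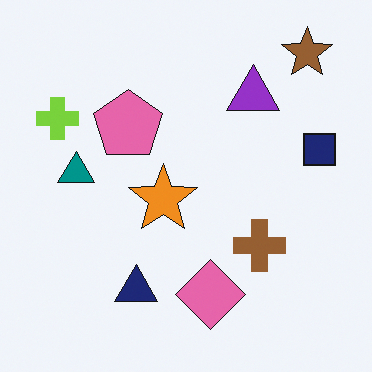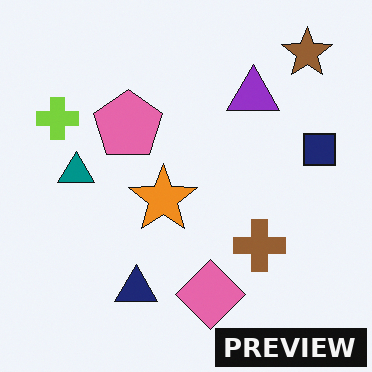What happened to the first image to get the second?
It was watermarked with the text "PREVIEW" in the lower-right corner.

A dark label reading "PREVIEW" appears in the lower-right corner.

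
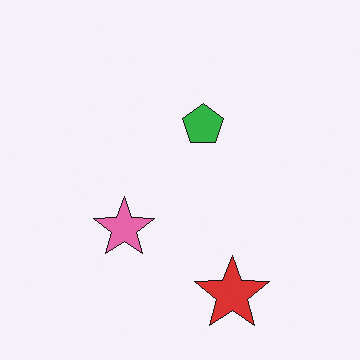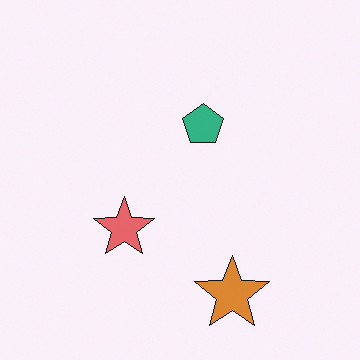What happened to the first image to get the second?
The image was hue-shifted by a small amount.

Every shape's color has rotated by the same amount around the hue wheel — a uniform hue shift.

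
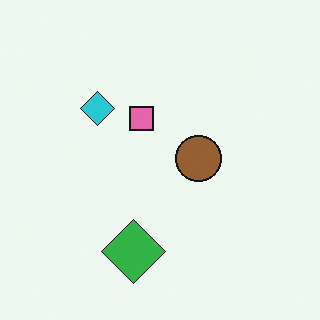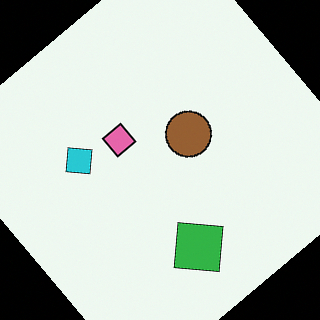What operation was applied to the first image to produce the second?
It was rotated counter-clockwise by a large amount — several tens of degrees.

Every shape is tilted by the same angle and the image corners show triangular fill wedges — a whole-image rotation by a non-right angle.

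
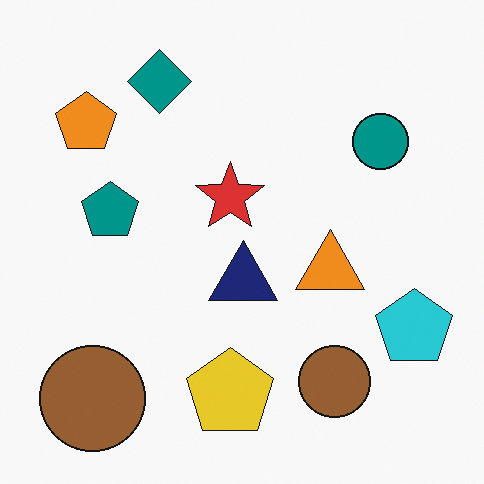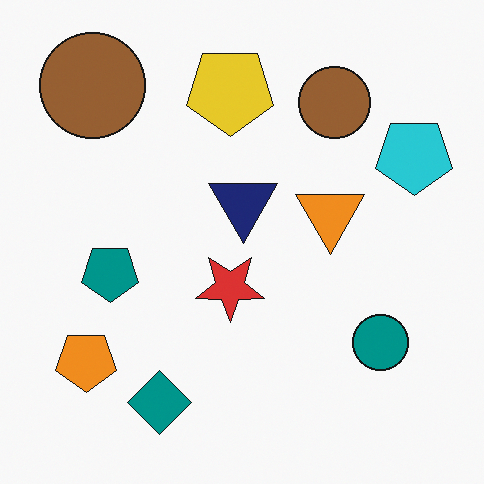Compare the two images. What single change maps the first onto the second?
The transformation is: flipped vertically (top ↔ bottom).

The teal diamond is in the top-left of the first image and the bottom-left of the second — shapes on opposite sides of the horizontal midline have swapped in a mirror flip.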